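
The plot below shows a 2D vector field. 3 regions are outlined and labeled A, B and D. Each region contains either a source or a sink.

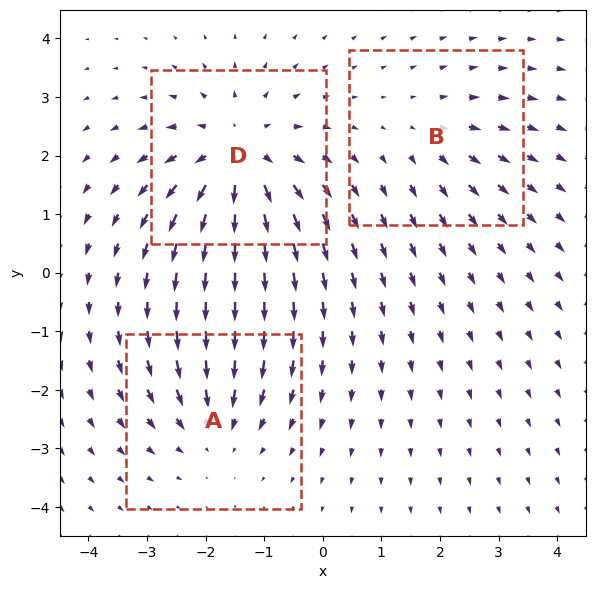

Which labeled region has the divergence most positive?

Divergence at each region's feature centre — A: about -3, B: about +2, D: about +4. Region D is most positive.

D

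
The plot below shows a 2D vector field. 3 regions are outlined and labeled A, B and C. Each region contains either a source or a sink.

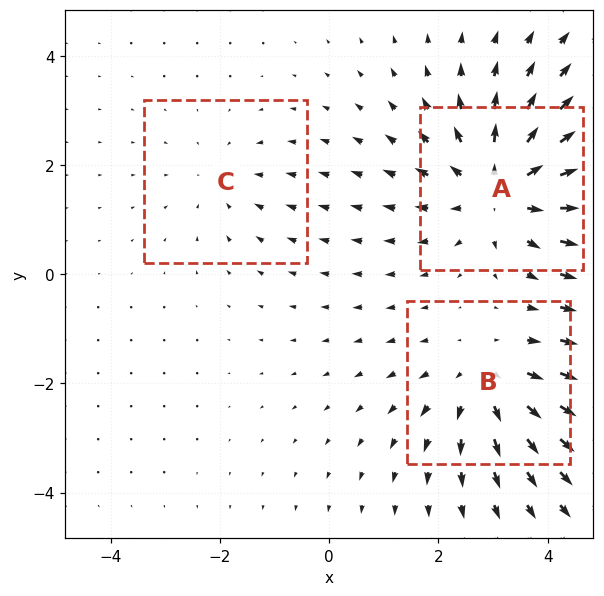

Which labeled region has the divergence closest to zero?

C

Divergence at each region's feature centre — A: about +4, B: about +3, C: about -2. Region C is closest to zero.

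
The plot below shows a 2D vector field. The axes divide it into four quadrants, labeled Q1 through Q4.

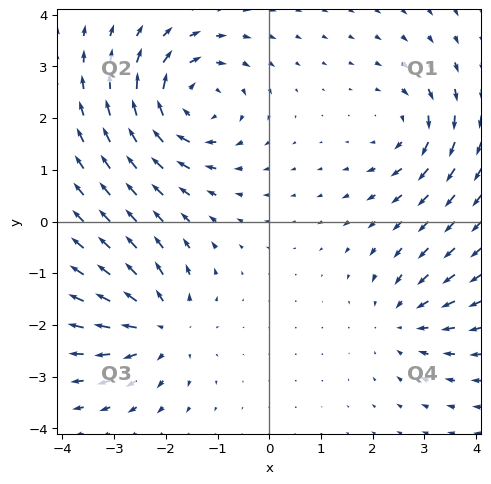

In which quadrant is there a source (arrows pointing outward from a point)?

The source sits at approximately (-2.1, -2.0), which lies in quadrant Q3. The divergence there is about +4, positive as expected for a source.

Q3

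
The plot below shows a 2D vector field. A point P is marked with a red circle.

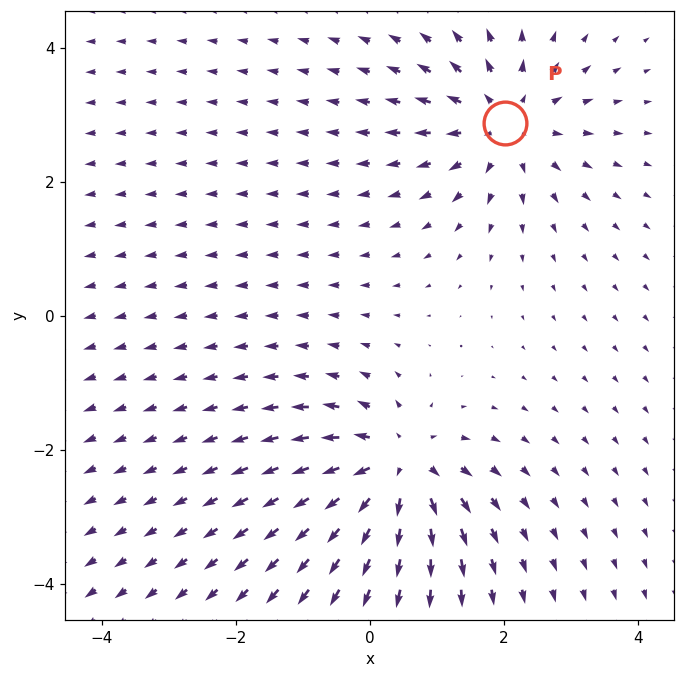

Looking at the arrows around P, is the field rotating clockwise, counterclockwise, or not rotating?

not rotating

Near P at (2.0, 2.9) the arrows show no circulation. The curl there is ≈0.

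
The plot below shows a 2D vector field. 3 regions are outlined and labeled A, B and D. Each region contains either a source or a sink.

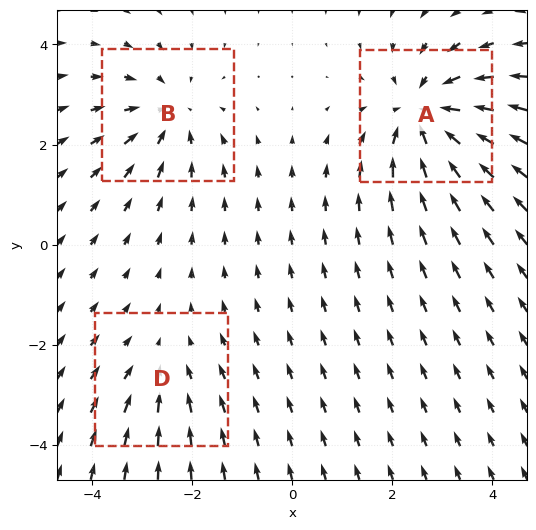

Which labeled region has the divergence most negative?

Divergence at each region's feature centre — A: about -5, B: about -3, D: about -2. Region A is most negative.

A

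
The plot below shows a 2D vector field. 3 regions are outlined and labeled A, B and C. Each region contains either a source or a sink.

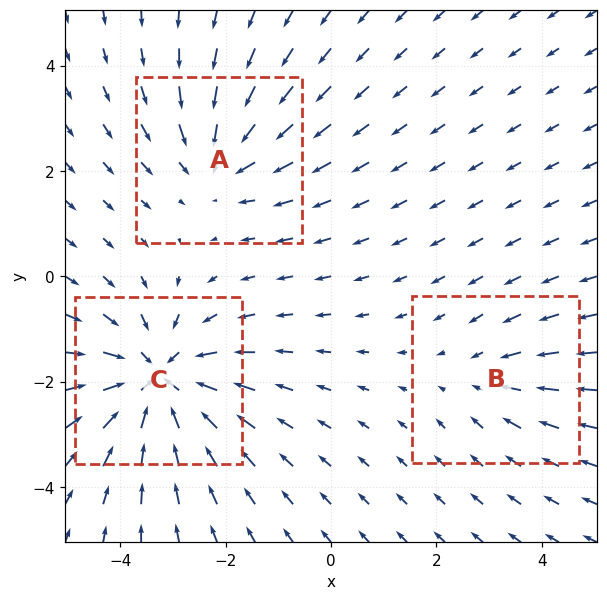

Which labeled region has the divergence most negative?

Divergence at each region's feature centre — A: about -3, B: about -2, C: about -5. Region C is most negative.

C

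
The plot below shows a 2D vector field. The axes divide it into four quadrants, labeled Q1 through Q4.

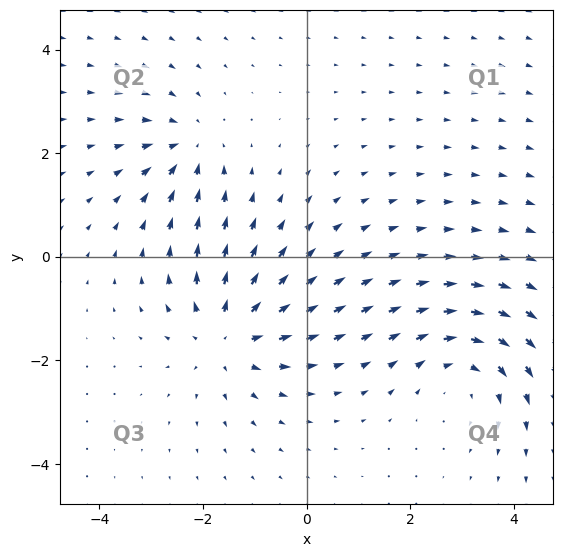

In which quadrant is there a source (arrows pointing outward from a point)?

Q3

The source sits at approximately (-1.5, -1.5), which lies in quadrant Q3. The divergence there is about +4, positive as expected for a source.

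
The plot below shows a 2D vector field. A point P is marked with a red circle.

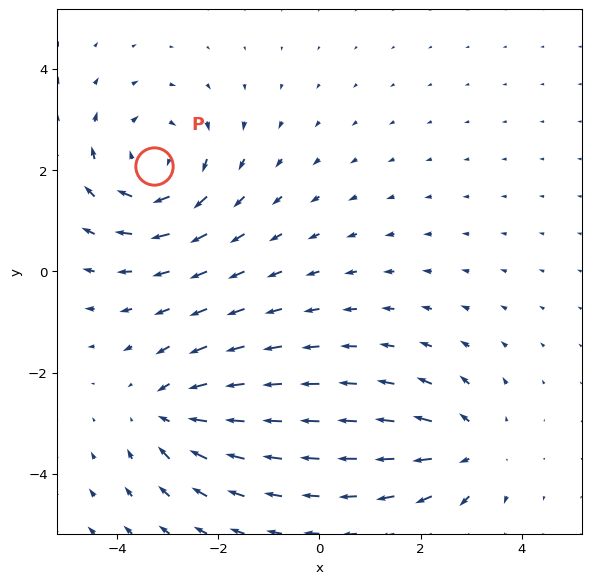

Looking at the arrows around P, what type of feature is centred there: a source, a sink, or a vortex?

At P (-3.3, 2.1) the arrows circulate clockwise. Divergence ≈0, curl about -4 — near-zero divergence with nonzero curl is a vortex.

vortex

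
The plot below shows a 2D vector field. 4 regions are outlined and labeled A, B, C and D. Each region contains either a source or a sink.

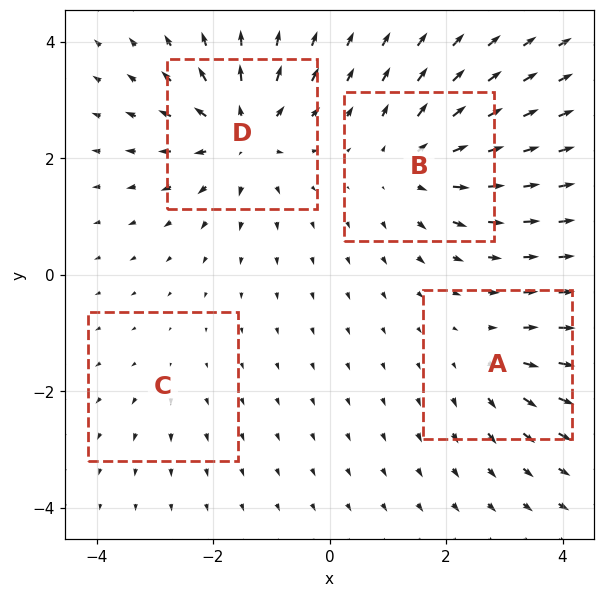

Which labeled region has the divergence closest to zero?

C

Divergence at each region's feature centre — A: about +4, B: about +6, C: about +2, D: about +8. Region C is closest to zero.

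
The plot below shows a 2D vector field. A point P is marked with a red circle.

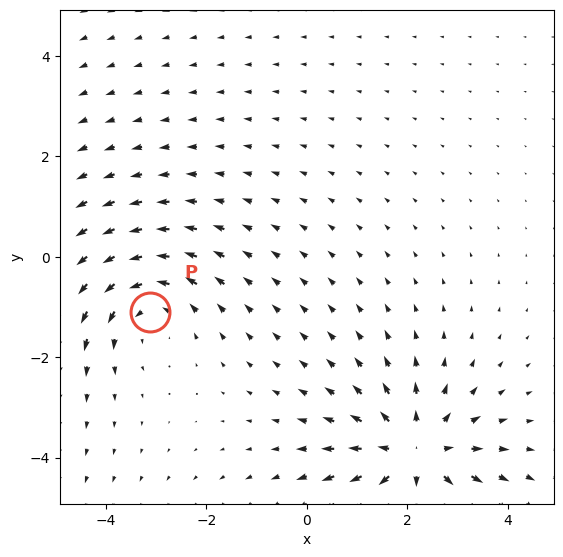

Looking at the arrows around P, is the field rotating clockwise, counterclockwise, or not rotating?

Near P at (-3.1, -1.1) the arrows circulate counterclockwise. The curl (z-component) there is about +3; positive curl means counterclockwise rotation.

counterclockwise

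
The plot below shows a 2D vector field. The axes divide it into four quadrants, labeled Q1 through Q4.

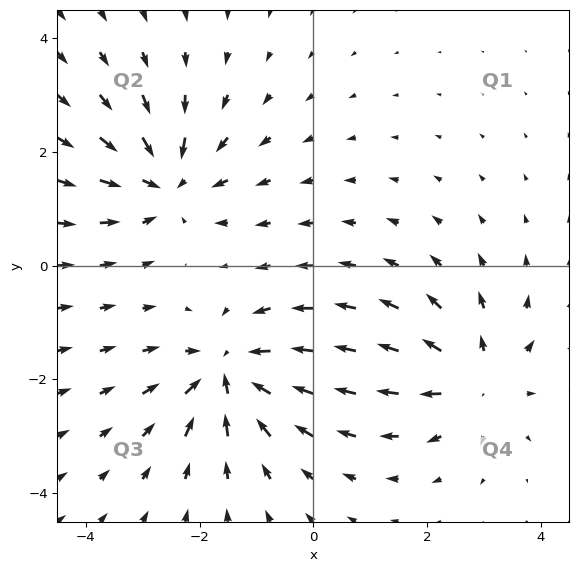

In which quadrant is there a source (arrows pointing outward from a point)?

Q4

The source sits at approximately (2.9, -2.0), which lies in quadrant Q4. The divergence there is about +5, positive as expected for a source.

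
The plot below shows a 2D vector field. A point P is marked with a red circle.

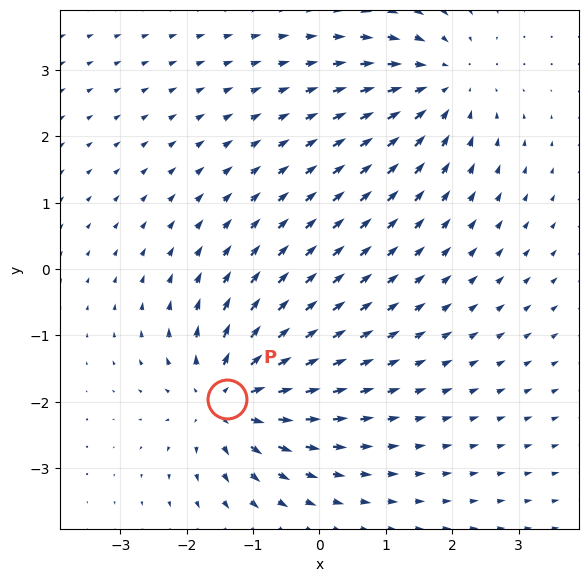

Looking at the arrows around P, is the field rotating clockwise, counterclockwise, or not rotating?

Near P at (-1.4, -2.0) the arrows show no circulation. The curl there is ≈0.

not rotating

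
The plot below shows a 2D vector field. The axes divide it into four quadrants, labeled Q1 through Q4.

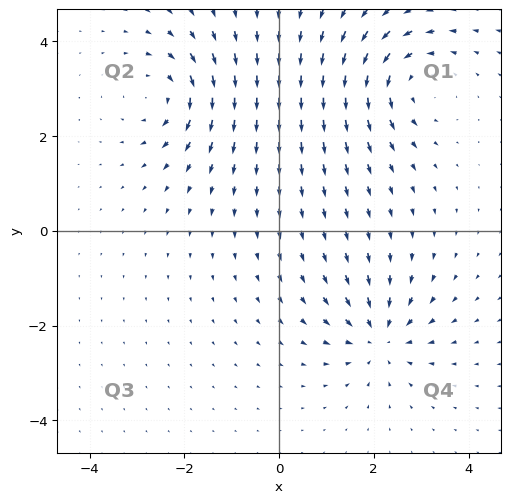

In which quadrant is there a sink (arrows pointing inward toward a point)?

Q4

The sink sits at approximately (2.1, -2.2), which lies in quadrant Q4. The divergence there is about -4, negative as expected for a sink.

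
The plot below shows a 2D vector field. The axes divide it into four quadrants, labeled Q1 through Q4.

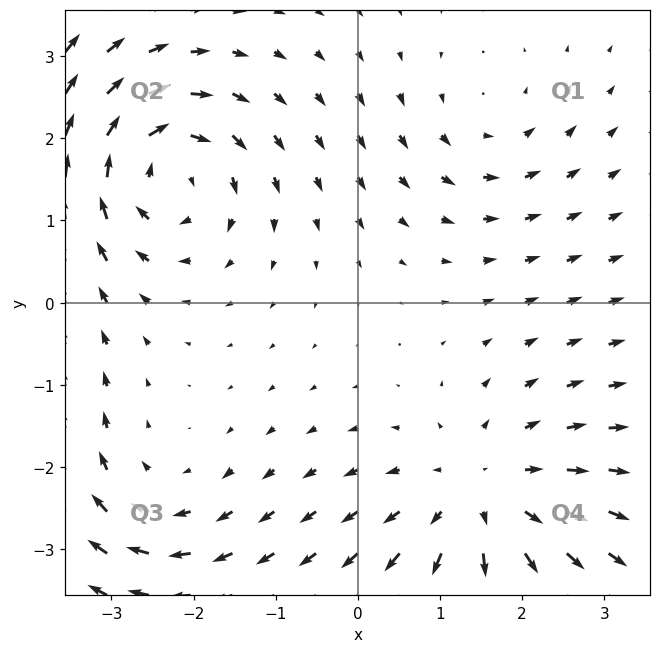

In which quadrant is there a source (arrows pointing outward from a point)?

Q4

The source sits at approximately (1.5, -2.4), which lies in quadrant Q4. The divergence there is about +4, positive as expected for a source.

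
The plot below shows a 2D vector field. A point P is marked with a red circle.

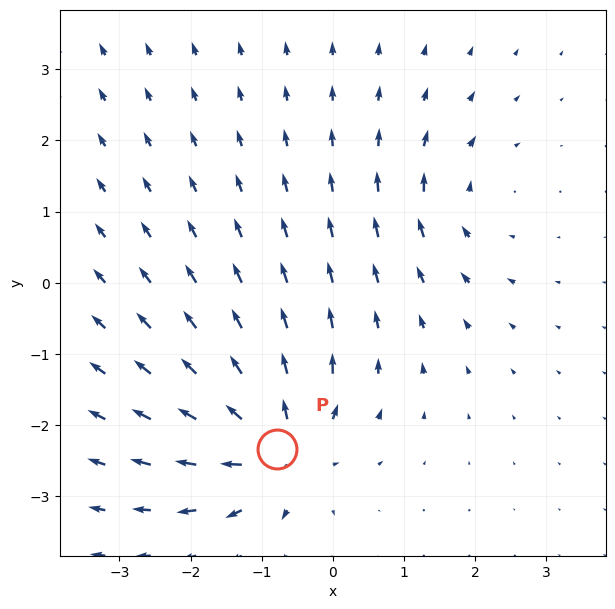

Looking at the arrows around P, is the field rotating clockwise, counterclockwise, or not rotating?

not rotating

Near P at (-0.8, -2.3) the arrows show no circulation. The curl there is ≈0.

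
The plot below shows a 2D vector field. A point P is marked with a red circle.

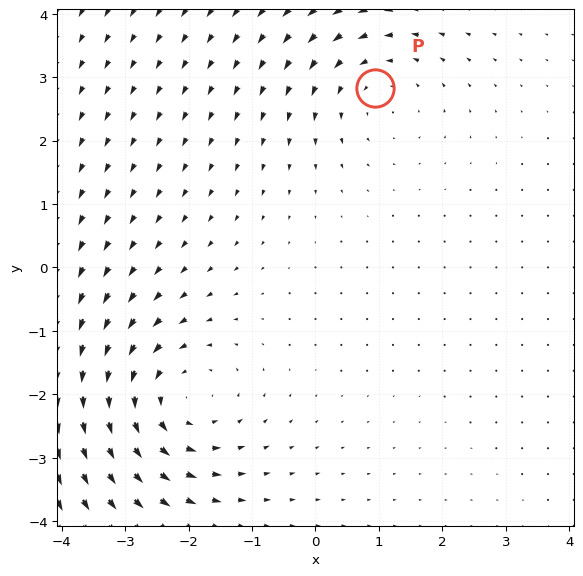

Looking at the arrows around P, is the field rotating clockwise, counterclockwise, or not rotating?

counterclockwise

Near P at (0.9, 2.8) the arrows circulate counterclockwise. The curl (z-component) there is about +3; positive curl means counterclockwise rotation.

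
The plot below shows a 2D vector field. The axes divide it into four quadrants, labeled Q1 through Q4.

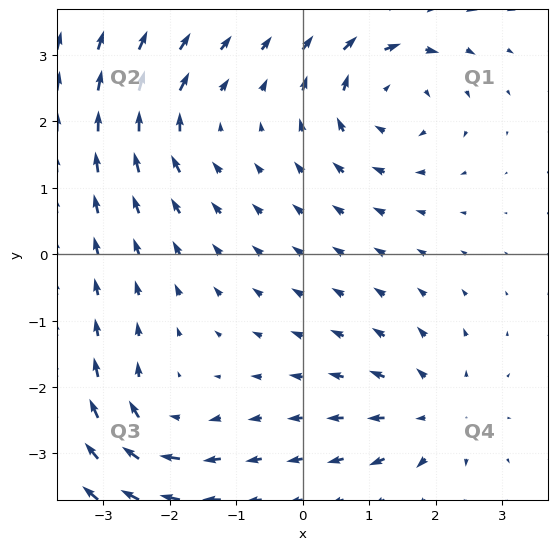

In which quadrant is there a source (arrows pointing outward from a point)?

The source sits at approximately (2.0, -2.4), which lies in quadrant Q4. The divergence there is about +4, positive as expected for a source.

Q4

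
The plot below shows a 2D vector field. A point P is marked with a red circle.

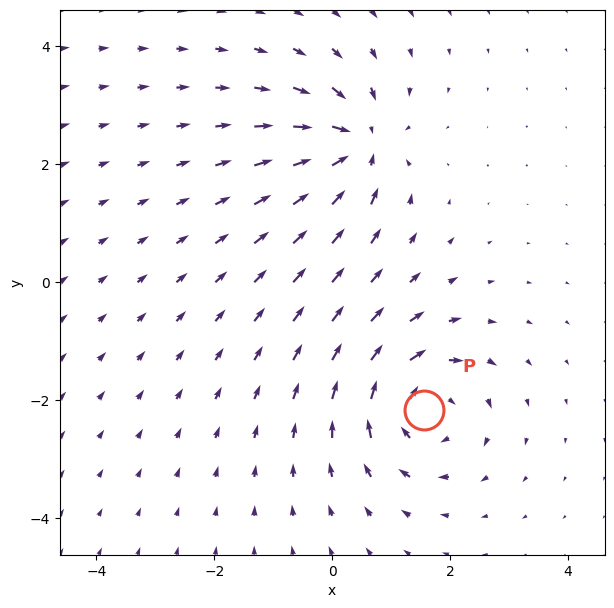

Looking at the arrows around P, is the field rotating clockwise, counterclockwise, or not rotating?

clockwise

Near P at (1.6, -2.2) the arrows circulate clockwise. The curl (z-component) there is about -5; negative curl means clockwise rotation.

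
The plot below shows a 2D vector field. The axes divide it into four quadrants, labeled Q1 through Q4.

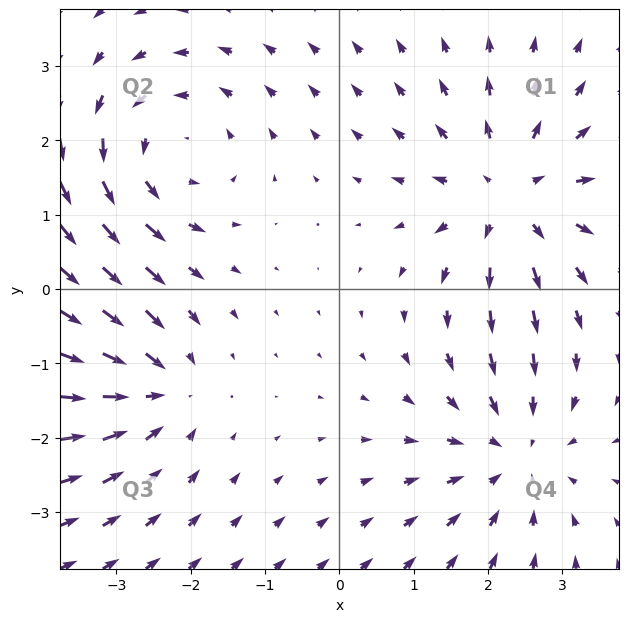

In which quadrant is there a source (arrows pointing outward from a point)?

Q1

The source sits at approximately (2.3, 1.3), which lies in quadrant Q1. The divergence there is about +4, positive as expected for a source.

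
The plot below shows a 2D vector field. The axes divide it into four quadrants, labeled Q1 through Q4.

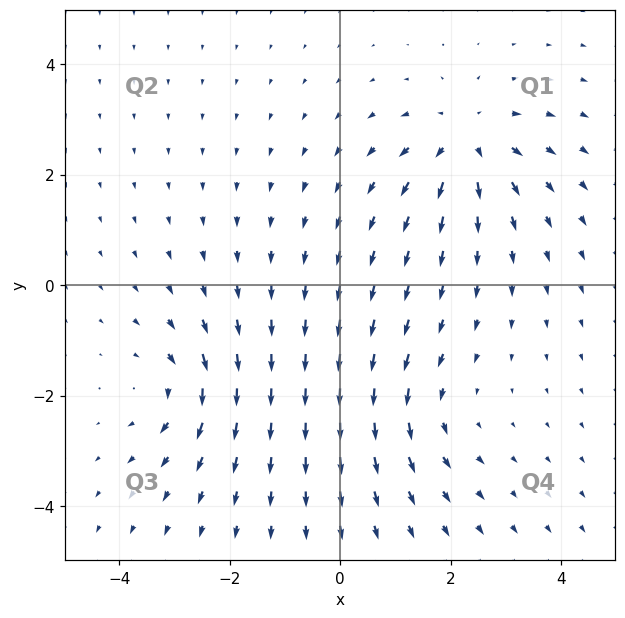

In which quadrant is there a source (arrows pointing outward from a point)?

The source sits at approximately (2.3, 2.6), which lies in quadrant Q1. The divergence there is about +4, positive as expected for a source.

Q1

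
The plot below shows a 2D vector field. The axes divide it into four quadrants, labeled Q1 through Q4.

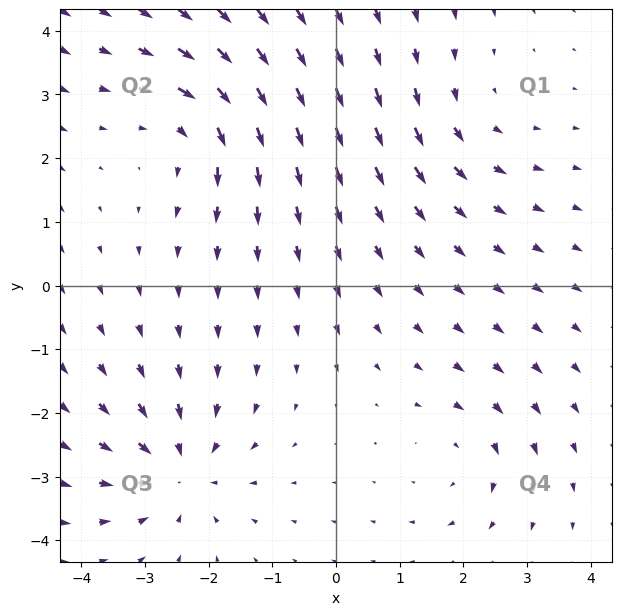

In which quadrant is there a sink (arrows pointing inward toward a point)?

The sink sits at approximately (-2.5, -2.9), which lies in quadrant Q3. The divergence there is about -4, negative as expected for a sink.

Q3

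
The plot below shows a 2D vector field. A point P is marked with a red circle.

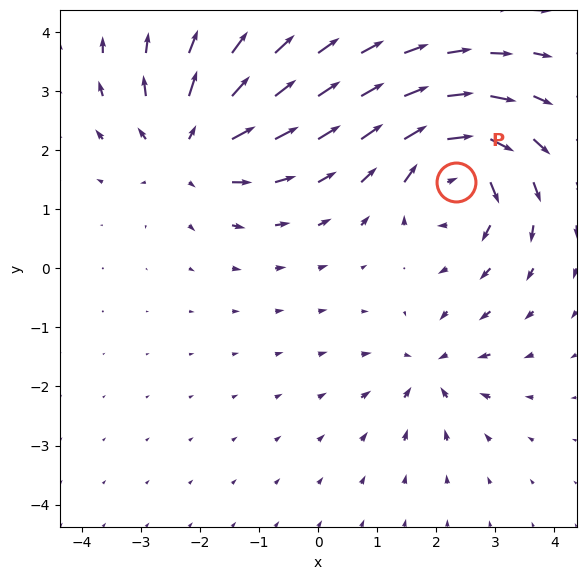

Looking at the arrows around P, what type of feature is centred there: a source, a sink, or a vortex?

vortex

At P (2.3, 1.5) the arrows circulate clockwise. Divergence ≈0, curl about -7 — near-zero divergence with nonzero curl is a vortex.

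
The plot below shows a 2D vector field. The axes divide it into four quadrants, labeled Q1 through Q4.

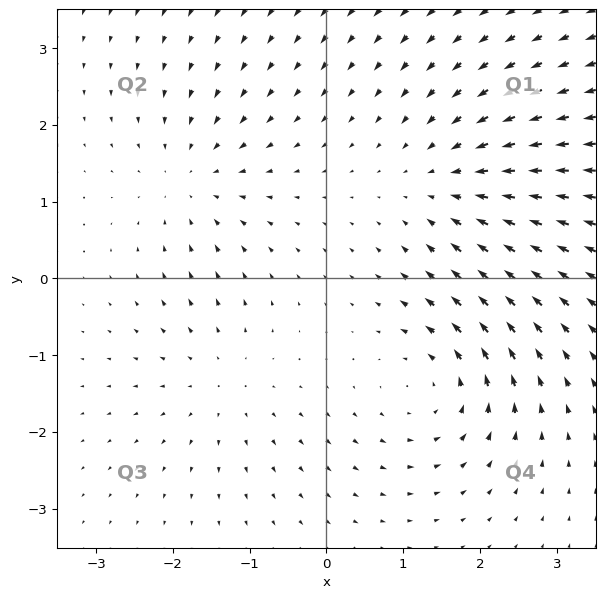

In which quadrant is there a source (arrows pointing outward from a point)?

The source sits at approximately (-1.4, -1.3), which lies in quadrant Q3. The divergence there is about +3, positive as expected for a source.

Q3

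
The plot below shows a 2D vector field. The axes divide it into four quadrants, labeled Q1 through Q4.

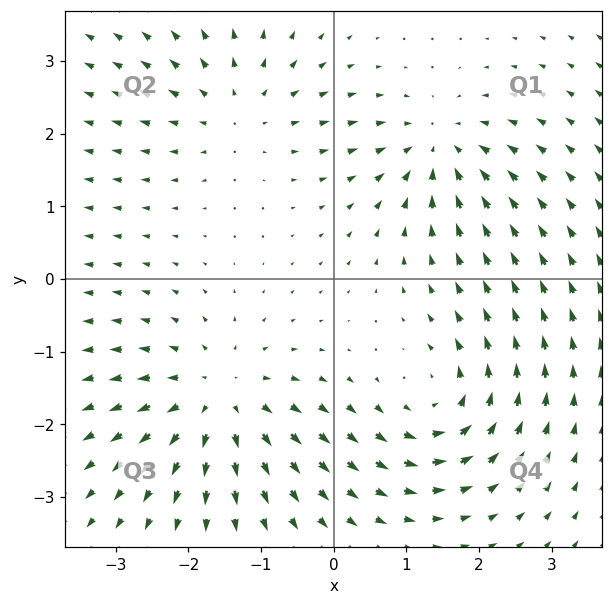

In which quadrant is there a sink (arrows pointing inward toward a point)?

Q1

The sink sits at approximately (1.4, 1.8), which lies in quadrant Q1. The divergence there is about -5, negative as expected for a sink.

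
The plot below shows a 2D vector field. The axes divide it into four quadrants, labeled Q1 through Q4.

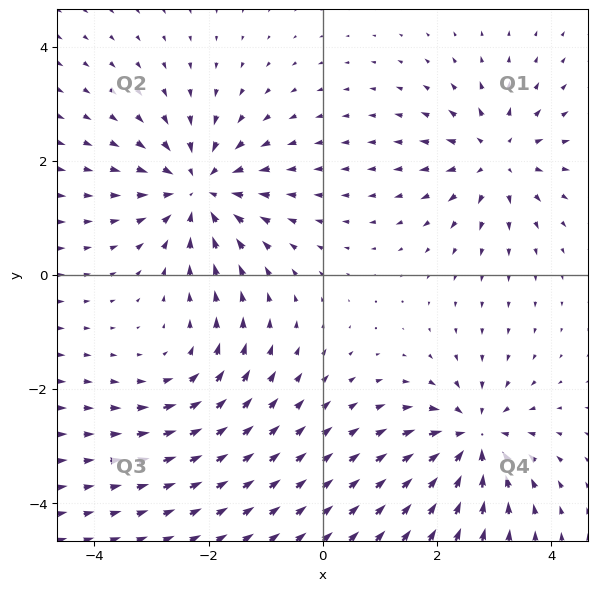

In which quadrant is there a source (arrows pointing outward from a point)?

The source sits at approximately (3.0, 2.1), which lies in quadrant Q1. The divergence there is about +4, positive as expected for a source.

Q1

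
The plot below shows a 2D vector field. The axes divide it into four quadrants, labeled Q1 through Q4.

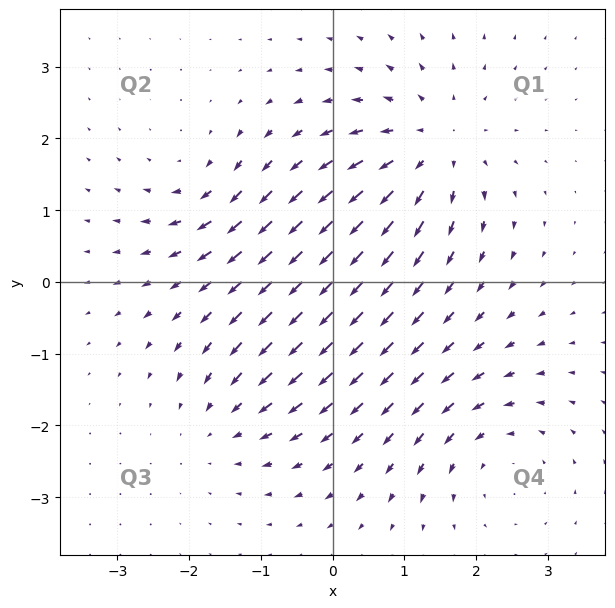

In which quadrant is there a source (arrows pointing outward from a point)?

The source sits at approximately (1.4, 1.9), which lies in quadrant Q1. The divergence there is about +5, positive as expected for a source.

Q1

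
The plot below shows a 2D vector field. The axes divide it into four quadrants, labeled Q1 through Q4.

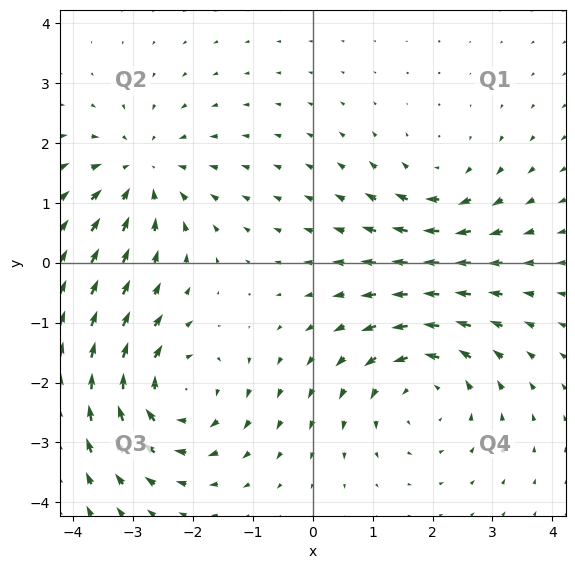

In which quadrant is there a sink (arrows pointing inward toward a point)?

The sink sits at approximately (-2.9, 1.5), which lies in quadrant Q2. The divergence there is about -3, negative as expected for a sink.

Q2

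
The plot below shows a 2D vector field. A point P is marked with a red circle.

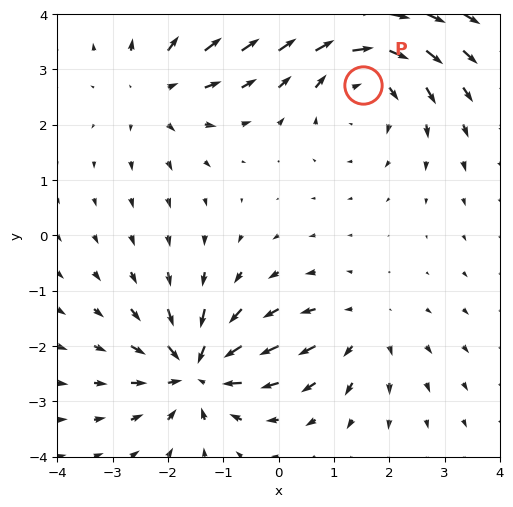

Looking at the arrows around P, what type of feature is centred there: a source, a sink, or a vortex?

At P (1.5, 2.7) the arrows circulate clockwise. Divergence ≈0, curl about -4 — near-zero divergence with nonzero curl is a vortex.

vortex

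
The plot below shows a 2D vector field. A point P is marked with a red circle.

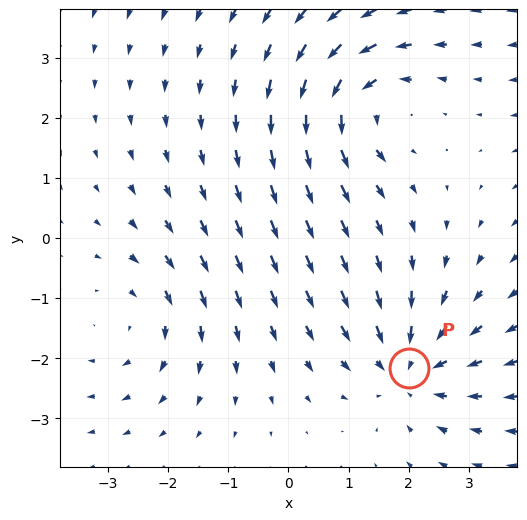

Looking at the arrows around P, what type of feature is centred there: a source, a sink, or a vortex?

sink

At P (2.0, -2.2) the arrows converge inward. Divergence about -4, curl ≈0 — negative divergence with near-zero curl is a sink.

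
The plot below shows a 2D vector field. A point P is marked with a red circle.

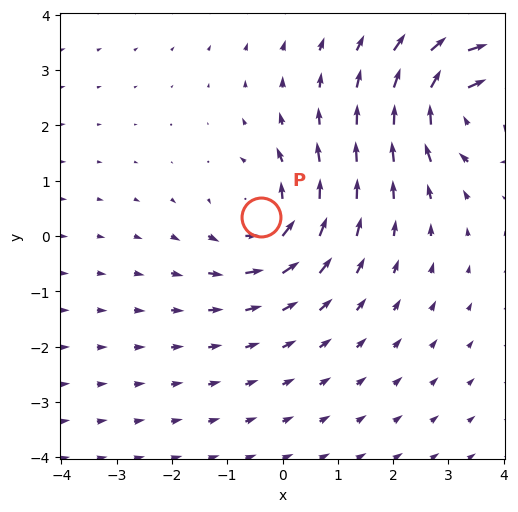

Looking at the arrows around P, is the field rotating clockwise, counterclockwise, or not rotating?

counterclockwise

Near P at (-0.4, 0.4) the arrows circulate counterclockwise. The curl (z-component) there is about +4; positive curl means counterclockwise rotation.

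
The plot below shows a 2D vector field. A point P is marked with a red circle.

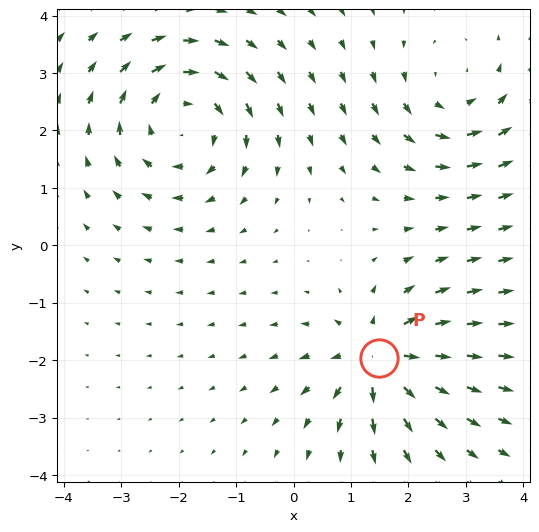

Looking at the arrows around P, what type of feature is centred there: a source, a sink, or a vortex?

source

At P (1.5, -2.0) the arrows spread outward. Divergence about +5, curl ≈0 — positive divergence with near-zero curl is a source.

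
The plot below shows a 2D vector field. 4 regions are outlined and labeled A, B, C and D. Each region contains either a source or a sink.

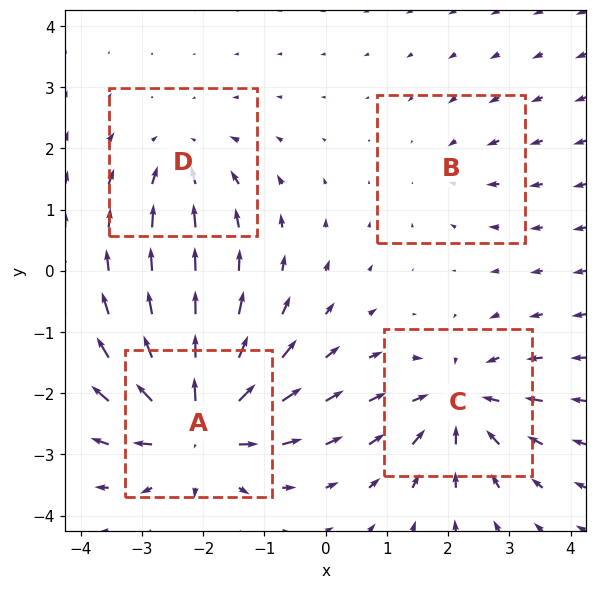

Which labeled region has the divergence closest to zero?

B

Divergence at each region's feature centre — A: about +8, B: about -2, C: about -6, D: about -4. Region B is closest to zero.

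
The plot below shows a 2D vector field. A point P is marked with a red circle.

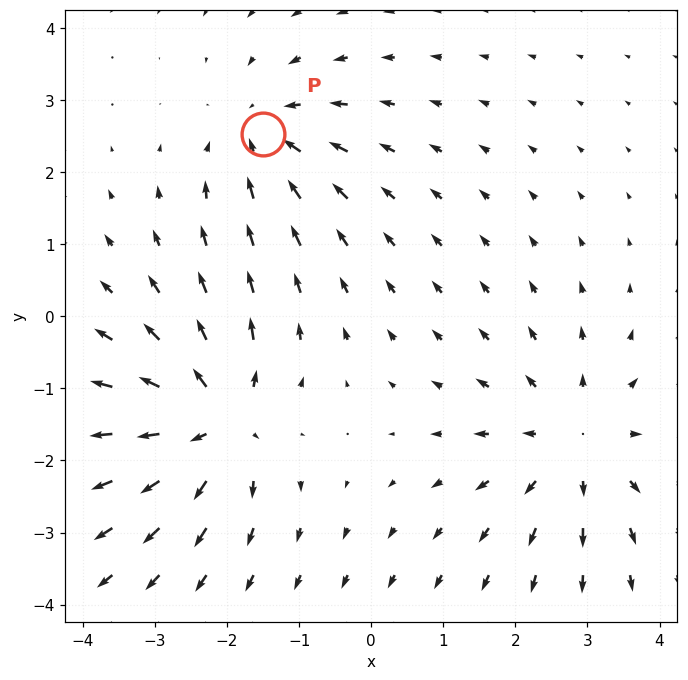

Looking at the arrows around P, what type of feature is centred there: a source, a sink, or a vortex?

At P (-1.5, 2.5) the arrows converge inward. Divergence about -4, curl ≈0 — negative divergence with near-zero curl is a sink.

sink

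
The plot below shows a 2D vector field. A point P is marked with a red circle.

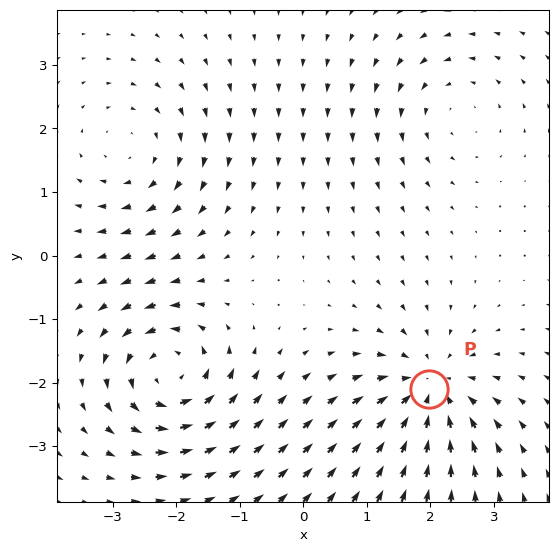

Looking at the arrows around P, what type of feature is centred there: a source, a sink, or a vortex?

At P (2.0, -2.1) the arrows converge inward. Divergence about -4, curl ≈0 — negative divergence with near-zero curl is a sink.

sink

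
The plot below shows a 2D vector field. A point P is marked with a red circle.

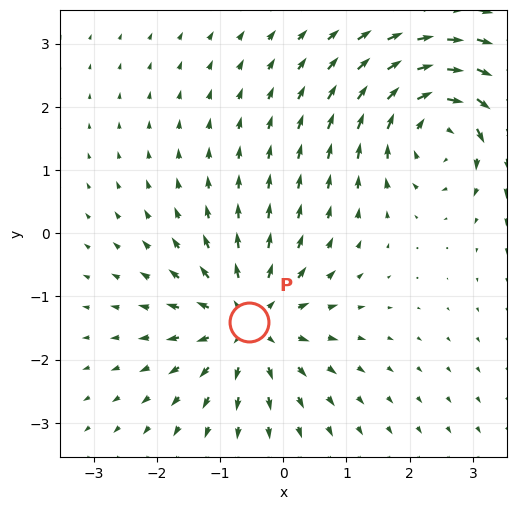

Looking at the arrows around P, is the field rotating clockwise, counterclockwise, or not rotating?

not rotating

Near P at (-0.6, -1.4) the arrows show no circulation. The curl there is ≈0.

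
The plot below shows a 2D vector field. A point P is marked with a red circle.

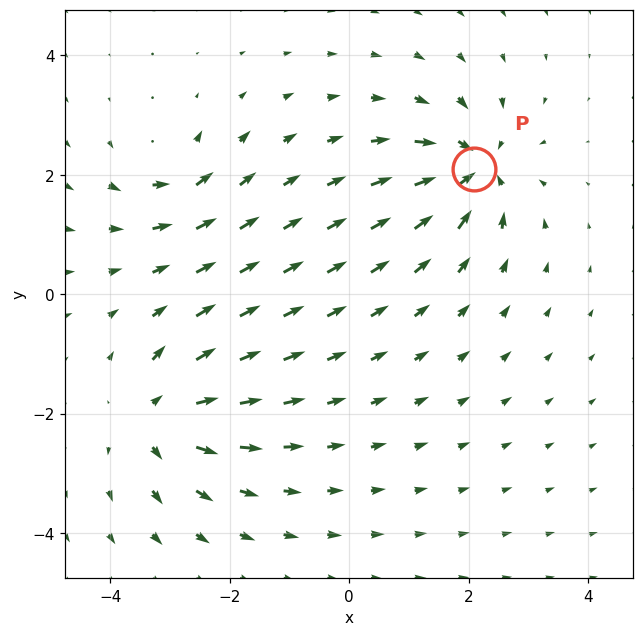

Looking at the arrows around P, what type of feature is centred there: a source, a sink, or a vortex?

sink

At P (2.1, 2.1) the arrows converge inward. Divergence about -6, curl ≈0 — negative divergence with near-zero curl is a sink.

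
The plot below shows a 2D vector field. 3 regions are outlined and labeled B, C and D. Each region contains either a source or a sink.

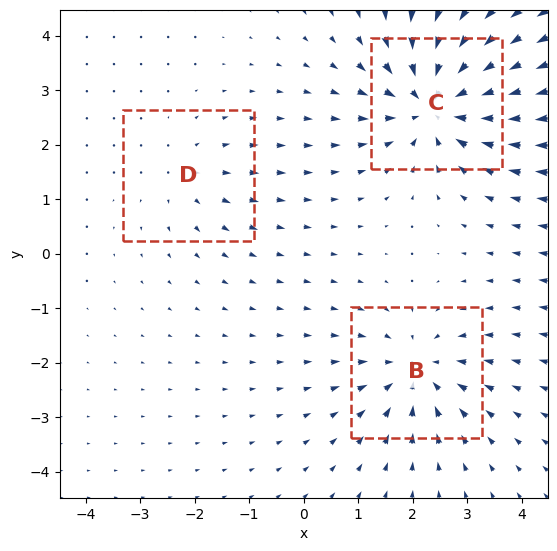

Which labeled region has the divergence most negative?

Divergence at each region's feature centre — B: about -4, C: about -5, D: about +2. Region C is most negative.

C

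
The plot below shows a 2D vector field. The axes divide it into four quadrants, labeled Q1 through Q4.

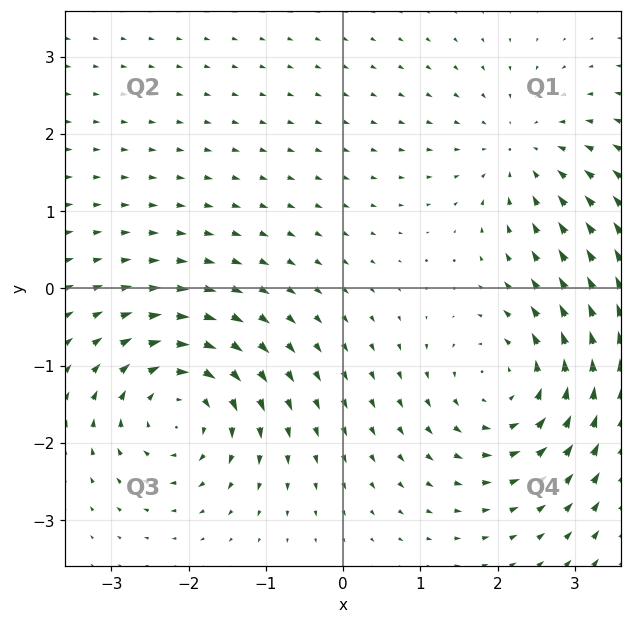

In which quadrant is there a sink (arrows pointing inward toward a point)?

The sink sits at approximately (2.3, 1.8), which lies in quadrant Q1. The divergence there is about -3, negative as expected for a sink.

Q1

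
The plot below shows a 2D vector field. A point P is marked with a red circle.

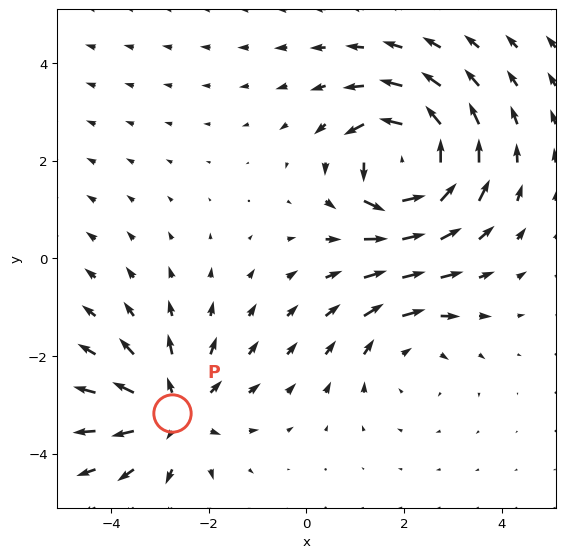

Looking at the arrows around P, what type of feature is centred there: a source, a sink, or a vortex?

source

At P (-2.7, -3.2) the arrows spread outward. Divergence about +4, curl ≈0 — positive divergence with near-zero curl is a source.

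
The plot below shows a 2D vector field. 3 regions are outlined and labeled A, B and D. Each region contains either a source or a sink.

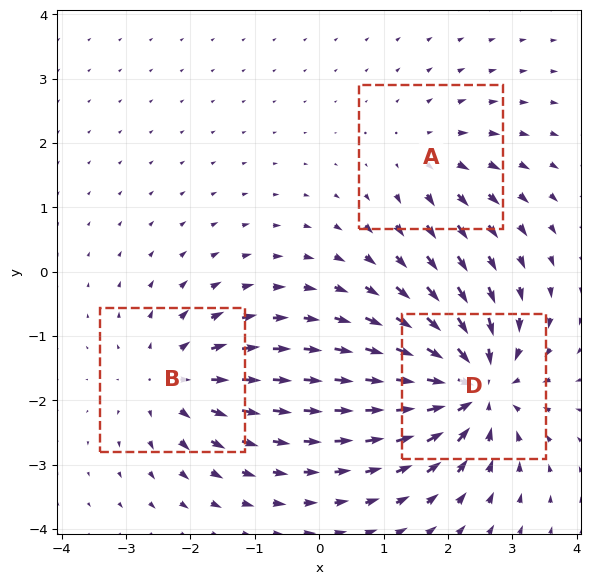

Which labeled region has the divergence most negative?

Divergence at each region's feature centre — A: about +2, B: about +3, D: about -6. Region D is most negative.

D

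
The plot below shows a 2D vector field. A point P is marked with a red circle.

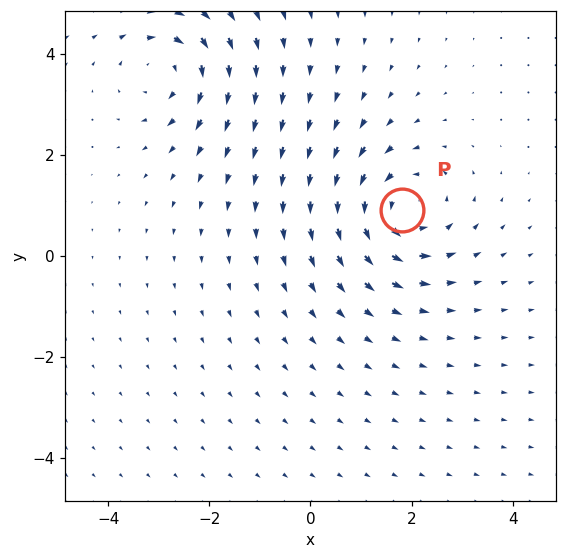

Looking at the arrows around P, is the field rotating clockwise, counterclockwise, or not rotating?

counterclockwise

Near P at (1.8, 0.9) the arrows circulate counterclockwise. The curl (z-component) there is about +4; positive curl means counterclockwise rotation.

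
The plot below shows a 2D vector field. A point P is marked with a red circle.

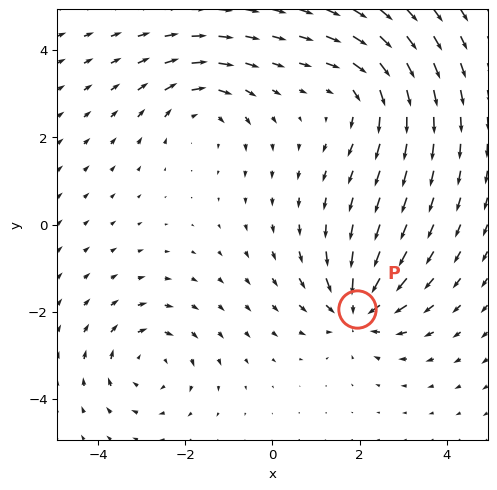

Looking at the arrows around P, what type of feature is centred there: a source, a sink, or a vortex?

At P (1.9, -1.9) the arrows converge inward. Divergence about -5, curl ≈0 — negative divergence with near-zero curl is a sink.

sink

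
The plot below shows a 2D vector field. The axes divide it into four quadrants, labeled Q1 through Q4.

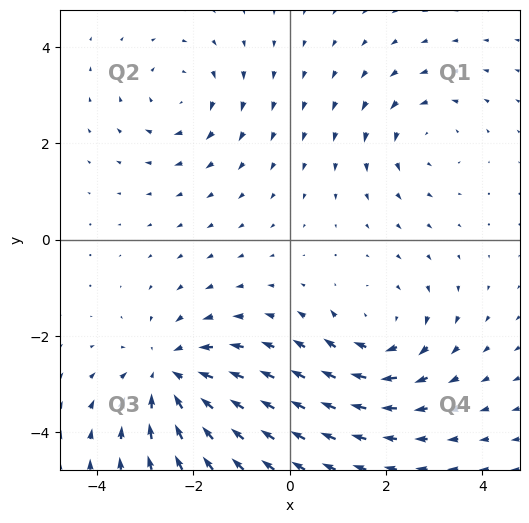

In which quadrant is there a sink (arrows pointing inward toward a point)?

The sink sits at approximately (-2.5, -2.8), which lies in quadrant Q3. The divergence there is about -4, negative as expected for a sink.

Q3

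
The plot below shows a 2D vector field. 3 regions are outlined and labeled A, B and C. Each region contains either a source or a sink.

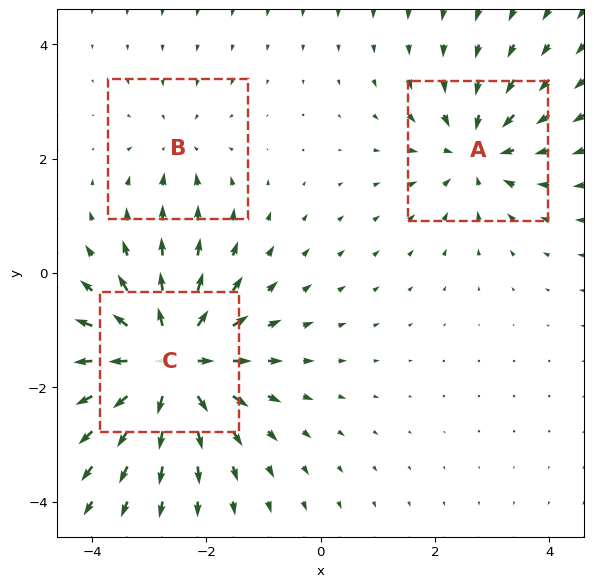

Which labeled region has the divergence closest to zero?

B

Divergence at each region's feature centre — A: about -4, B: about -2, C: about +6. Region B is closest to zero.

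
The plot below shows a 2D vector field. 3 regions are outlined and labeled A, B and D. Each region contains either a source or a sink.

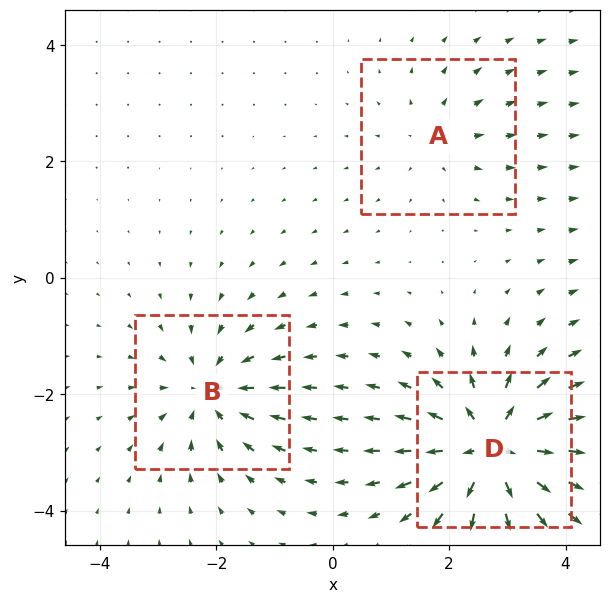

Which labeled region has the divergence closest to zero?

Divergence at each region's feature centre — A: about +2, B: about -4, D: about +6. Region A is closest to zero.

A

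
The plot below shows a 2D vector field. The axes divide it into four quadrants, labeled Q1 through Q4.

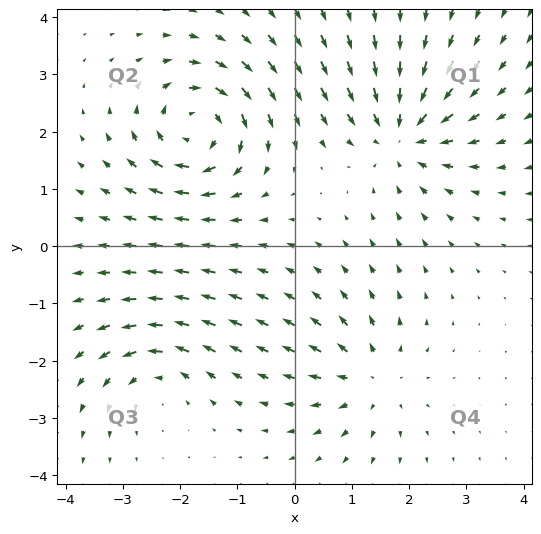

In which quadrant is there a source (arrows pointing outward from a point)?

Q4

The source sits at approximately (1.3, -2.3), which lies in quadrant Q4. The divergence there is about +4, positive as expected for a source.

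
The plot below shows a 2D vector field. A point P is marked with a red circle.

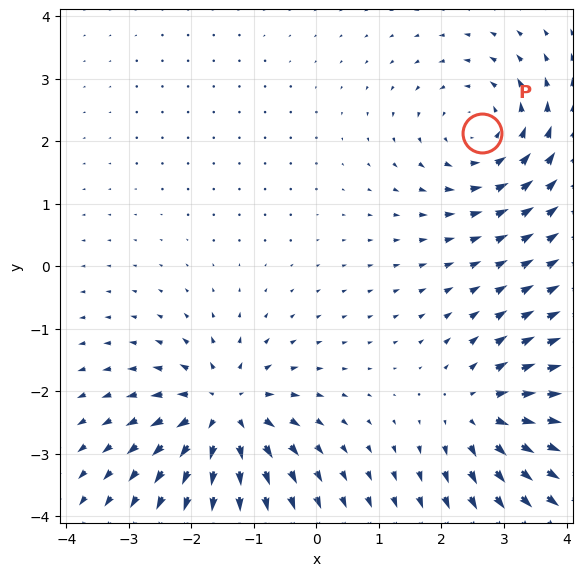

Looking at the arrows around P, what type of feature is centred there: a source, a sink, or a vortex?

At P (2.7, 2.1) the arrows circulate counterclockwise. Divergence ≈0, curl about +4 — near-zero divergence with nonzero curl is a vortex.

vortex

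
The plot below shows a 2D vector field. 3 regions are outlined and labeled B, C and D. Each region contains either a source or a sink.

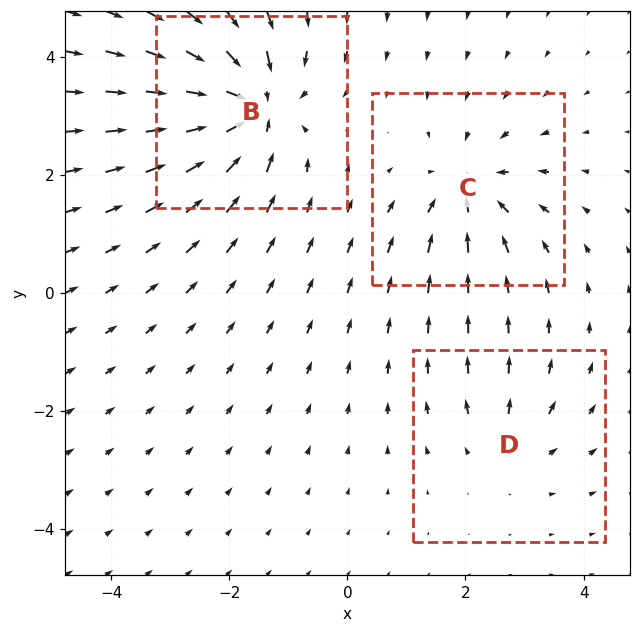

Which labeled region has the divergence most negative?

Divergence at each region's feature centre — B: about -5, C: about -4, D: about +2. Region B is most negative.

B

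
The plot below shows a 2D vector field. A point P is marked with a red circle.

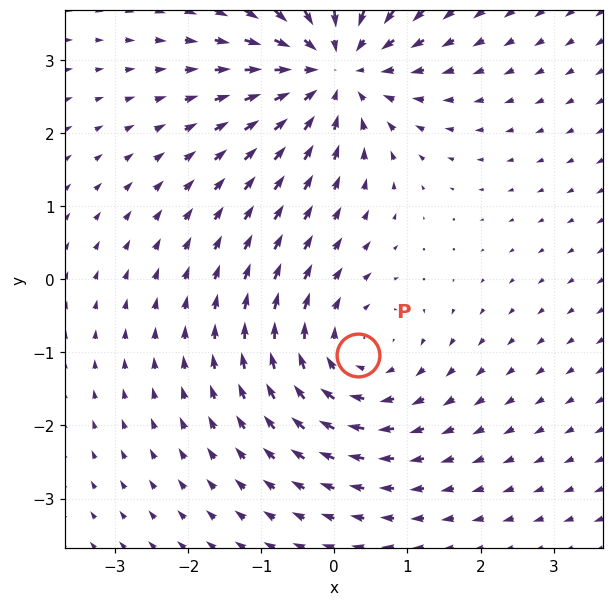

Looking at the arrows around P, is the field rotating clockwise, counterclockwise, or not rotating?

Near P at (0.3, -1.0) the arrows circulate clockwise. The curl (z-component) there is about -3; negative curl means clockwise rotation.

clockwise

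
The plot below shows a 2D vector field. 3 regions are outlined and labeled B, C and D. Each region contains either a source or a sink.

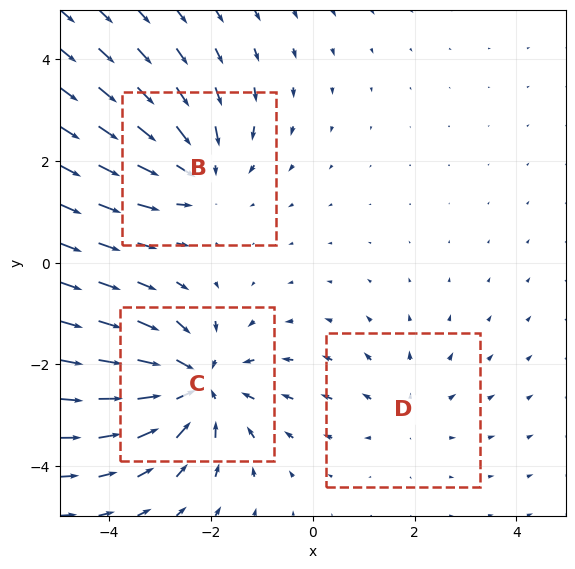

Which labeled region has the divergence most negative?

Divergence at each region's feature centre — B: about -3, C: about -4, D: about +2. Region C is most negative.

C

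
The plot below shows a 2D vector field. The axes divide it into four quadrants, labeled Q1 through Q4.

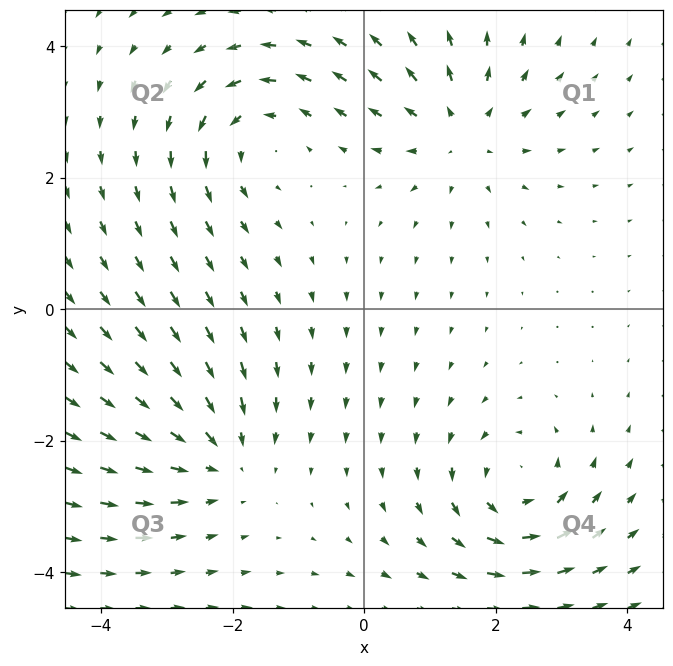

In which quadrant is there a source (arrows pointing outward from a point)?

Q1

The source sits at approximately (1.5, 2.7), which lies in quadrant Q1. The divergence there is about +3, positive as expected for a source.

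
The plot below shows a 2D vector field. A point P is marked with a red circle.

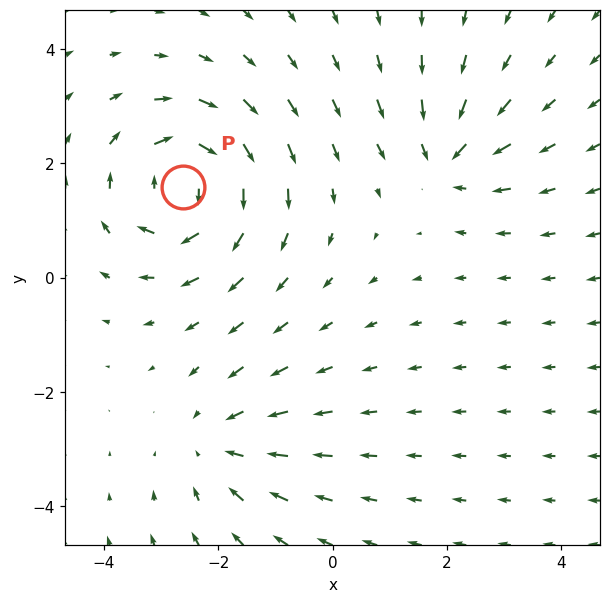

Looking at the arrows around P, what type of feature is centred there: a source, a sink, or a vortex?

vortex

At P (-2.6, 1.6) the arrows circulate clockwise. Divergence ≈0, curl about -5 — near-zero divergence with nonzero curl is a vortex.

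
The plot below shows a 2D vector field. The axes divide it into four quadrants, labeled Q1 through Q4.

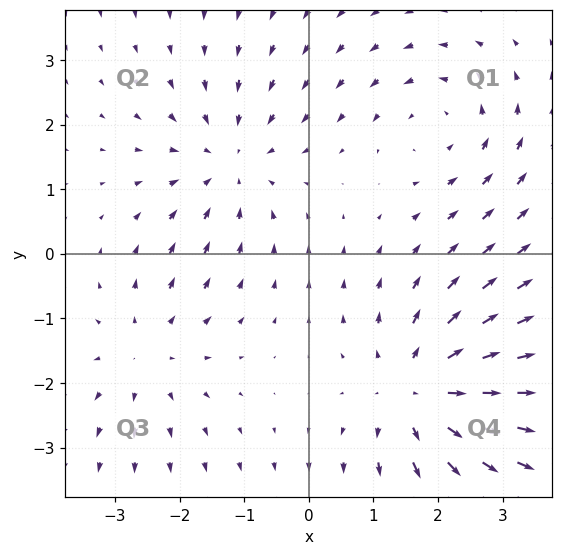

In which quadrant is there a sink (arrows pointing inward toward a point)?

The sink sits at approximately (-1.2, 1.4), which lies in quadrant Q2. The divergence there is about -3, negative as expected for a sink.

Q2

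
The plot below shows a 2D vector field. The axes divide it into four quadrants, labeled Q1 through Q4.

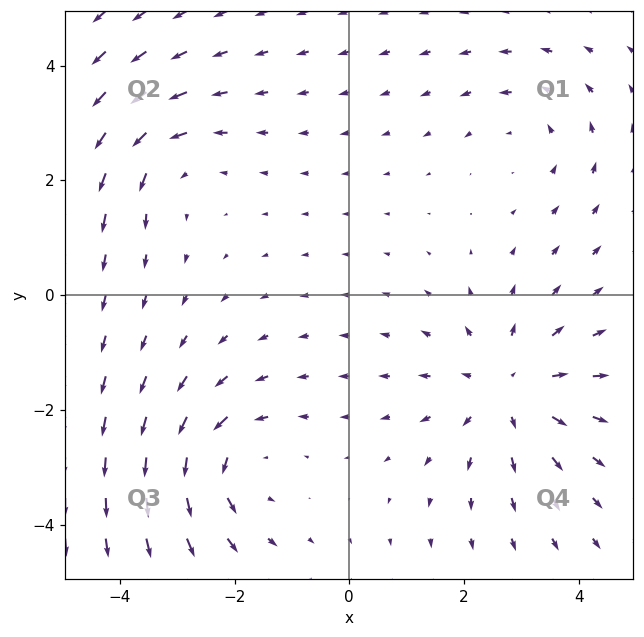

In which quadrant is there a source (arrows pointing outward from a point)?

The source sits at approximately (2.8, -1.6), which lies in quadrant Q4. The divergence there is about +4, positive as expected for a source.

Q4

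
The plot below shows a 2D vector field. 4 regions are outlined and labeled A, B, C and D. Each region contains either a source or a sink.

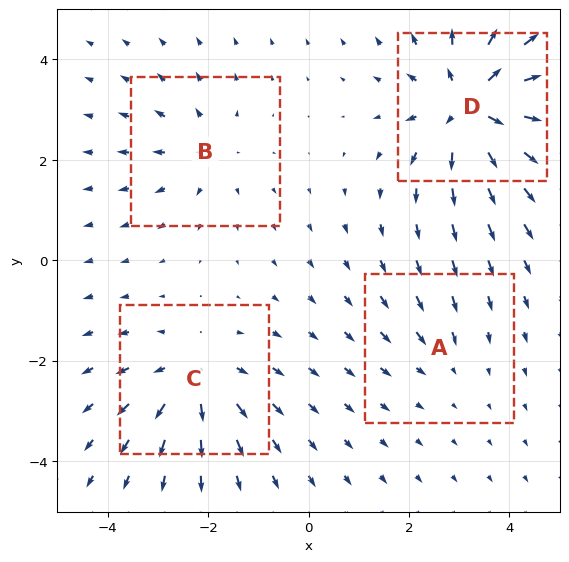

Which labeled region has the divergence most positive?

D

Divergence at each region's feature centre — A: about -2, B: about +3, C: about +5, D: about +7. Region D is most positive.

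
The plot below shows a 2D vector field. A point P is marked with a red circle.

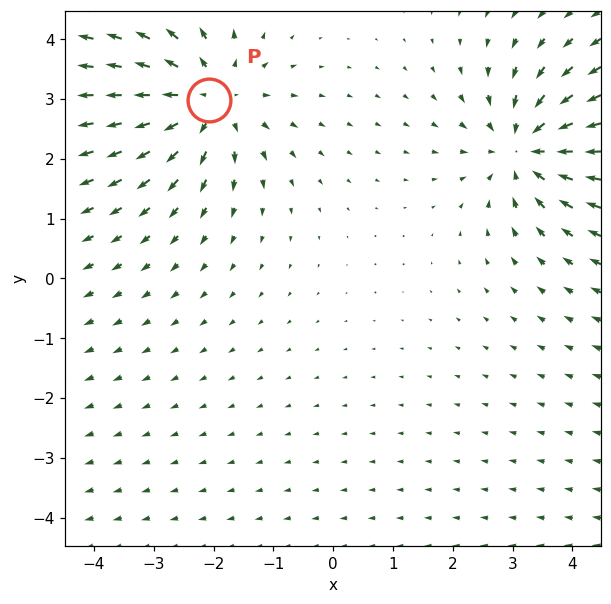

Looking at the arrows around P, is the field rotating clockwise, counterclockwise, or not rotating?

not rotating

Near P at (-2.1, 3.0) the arrows show no circulation. The curl there is ≈0.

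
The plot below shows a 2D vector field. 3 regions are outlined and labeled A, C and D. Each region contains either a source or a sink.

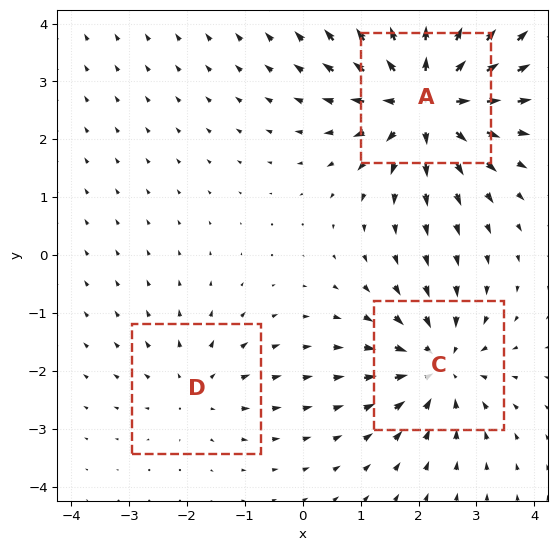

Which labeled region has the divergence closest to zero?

Divergence at each region's feature centre — A: about +5, C: about -4, D: about +2. Region D is closest to zero.

D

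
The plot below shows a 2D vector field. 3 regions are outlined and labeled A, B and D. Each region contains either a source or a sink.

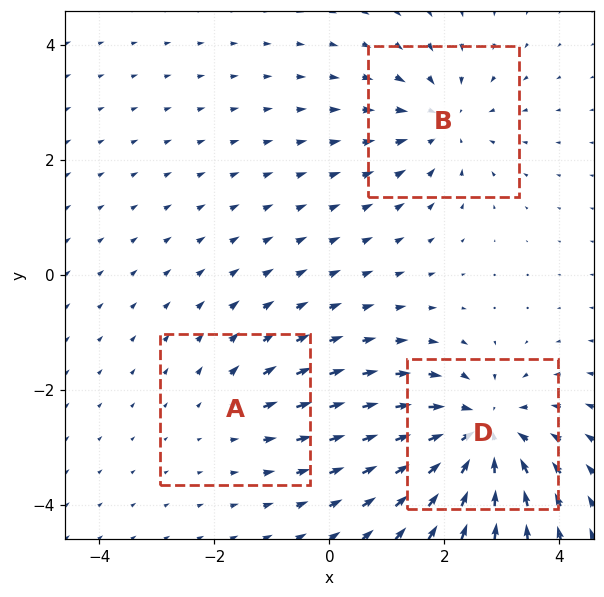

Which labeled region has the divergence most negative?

Divergence at each region's feature centre — A: about +2, B: about -3, D: about -5. Region D is most negative.

D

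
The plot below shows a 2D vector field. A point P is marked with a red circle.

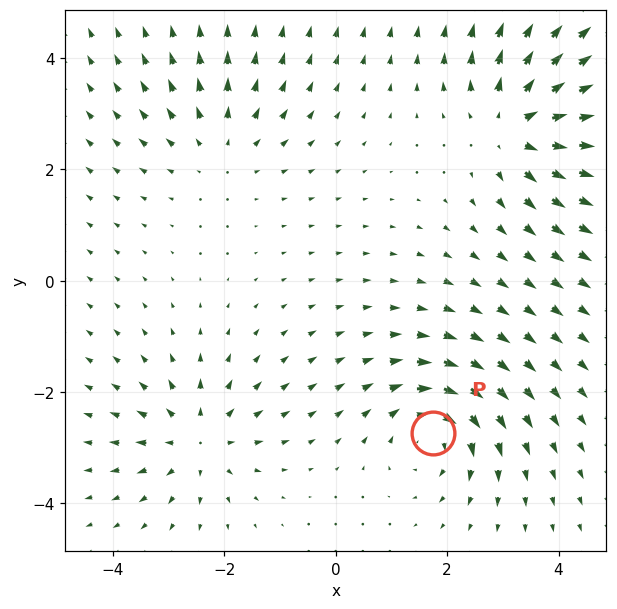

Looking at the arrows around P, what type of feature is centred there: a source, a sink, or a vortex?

vortex

At P (1.7, -2.7) the arrows circulate clockwise. Divergence ≈0, curl about -5 — near-zero divergence with nonzero curl is a vortex.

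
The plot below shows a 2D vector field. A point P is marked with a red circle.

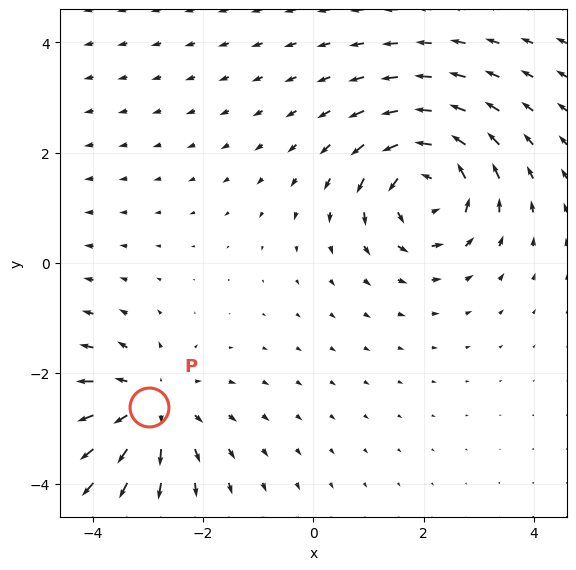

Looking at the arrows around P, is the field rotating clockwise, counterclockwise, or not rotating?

Near P at (-3.0, -2.6) the arrows show no circulation. The curl there is ≈0.

not rotating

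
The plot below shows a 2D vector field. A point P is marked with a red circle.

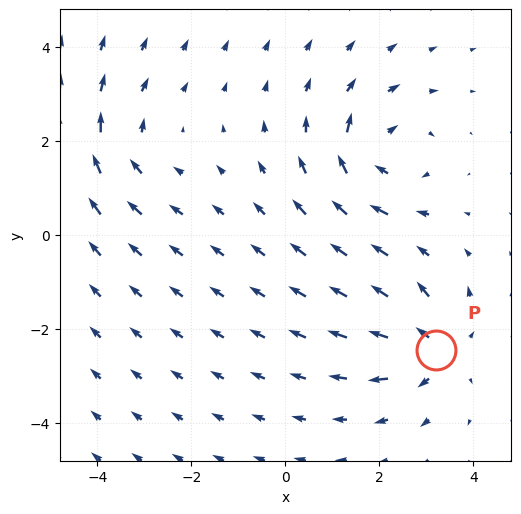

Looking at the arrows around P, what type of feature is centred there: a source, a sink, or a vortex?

source

At P (3.2, -2.4) the arrows spread outward. Divergence about +5, curl ≈0 — positive divergence with near-zero curl is a source.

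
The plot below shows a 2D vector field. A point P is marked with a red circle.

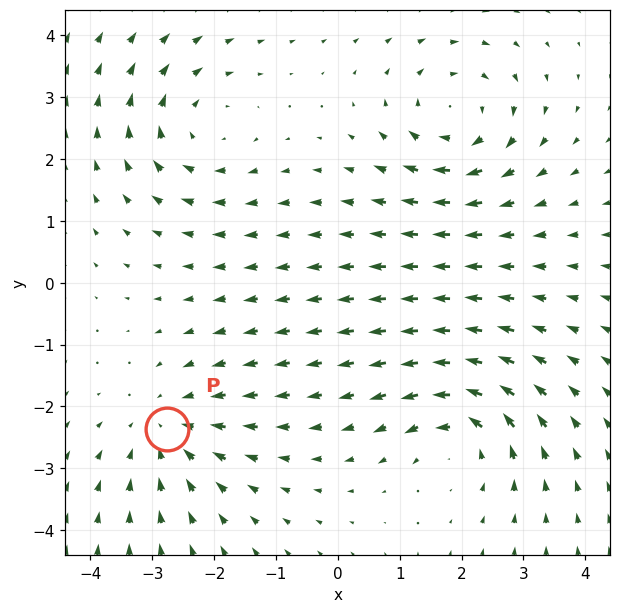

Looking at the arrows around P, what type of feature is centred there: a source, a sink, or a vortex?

sink

At P (-2.8, -2.4) the arrows converge inward. Divergence about -4, curl ≈0 — negative divergence with near-zero curl is a sink.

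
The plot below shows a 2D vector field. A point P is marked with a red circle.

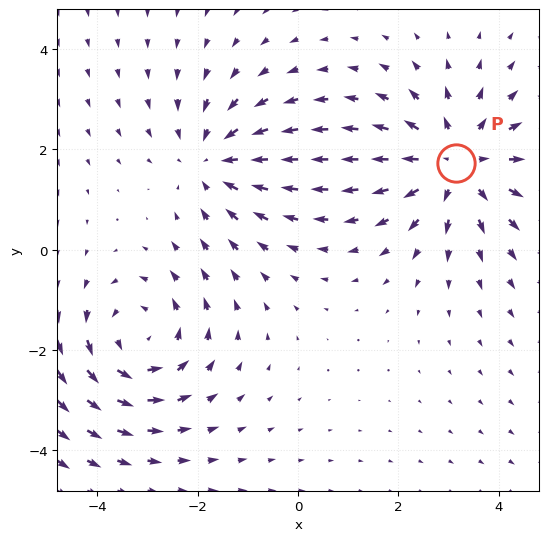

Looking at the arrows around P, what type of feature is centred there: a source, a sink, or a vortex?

source

At P (3.2, 1.7) the arrows spread outward. Divergence about +4, curl ≈0 — positive divergence with near-zero curl is a source.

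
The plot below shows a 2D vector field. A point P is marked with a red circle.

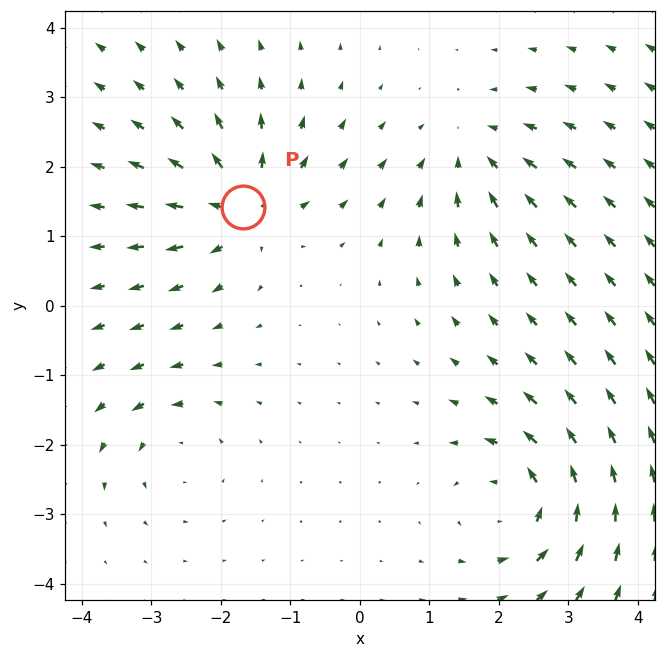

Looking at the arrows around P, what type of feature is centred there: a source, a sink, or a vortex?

source

At P (-1.7, 1.4) the arrows spread outward. Divergence about +6, curl ≈0 — positive divergence with near-zero curl is a source.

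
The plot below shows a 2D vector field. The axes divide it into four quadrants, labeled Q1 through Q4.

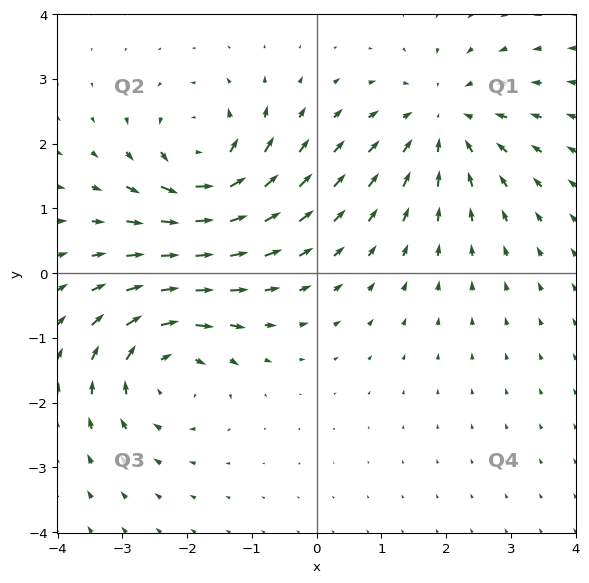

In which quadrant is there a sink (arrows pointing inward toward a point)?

Q1

The sink sits at approximately (2.0, 2.4), which lies in quadrant Q1. The divergence there is about -4, negative as expected for a sink.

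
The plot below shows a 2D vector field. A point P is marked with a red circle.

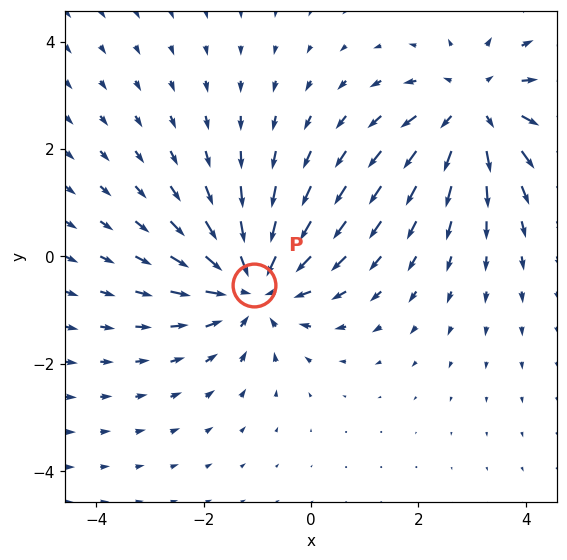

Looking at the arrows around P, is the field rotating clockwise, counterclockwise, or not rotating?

Near P at (-1.1, -0.5) the arrows show no circulation. The curl there is ≈0.

not rotating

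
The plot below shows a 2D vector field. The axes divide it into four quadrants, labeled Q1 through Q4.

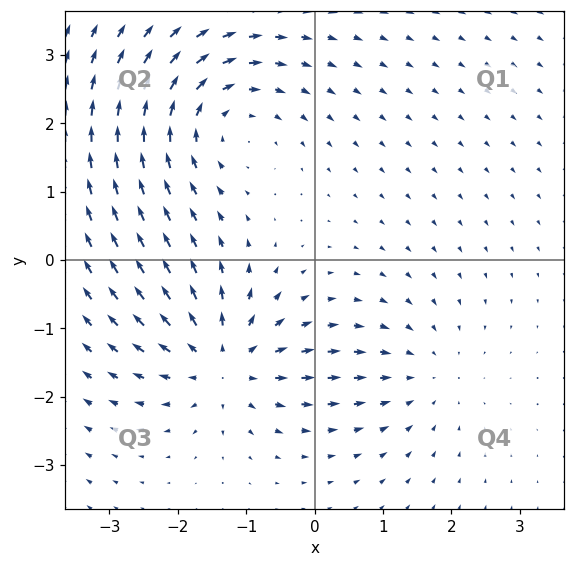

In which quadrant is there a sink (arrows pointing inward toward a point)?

Q4

The sink sits at approximately (1.6, -1.7), which lies in quadrant Q4. The divergence there is about -3, negative as expected for a sink.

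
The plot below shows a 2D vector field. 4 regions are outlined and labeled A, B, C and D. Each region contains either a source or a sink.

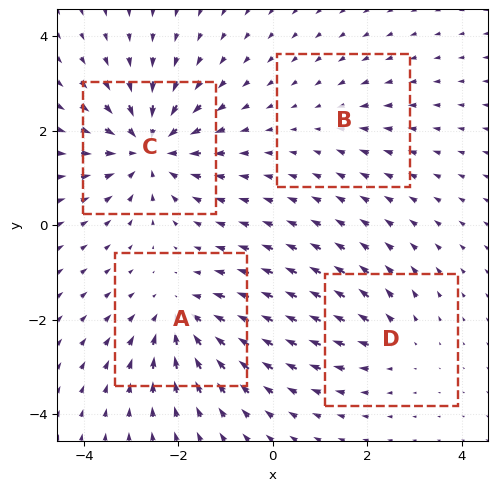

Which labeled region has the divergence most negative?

Divergence at each region's feature centre — A: about -5, B: about -2, C: about -7, D: about +3. Region C is most negative.

C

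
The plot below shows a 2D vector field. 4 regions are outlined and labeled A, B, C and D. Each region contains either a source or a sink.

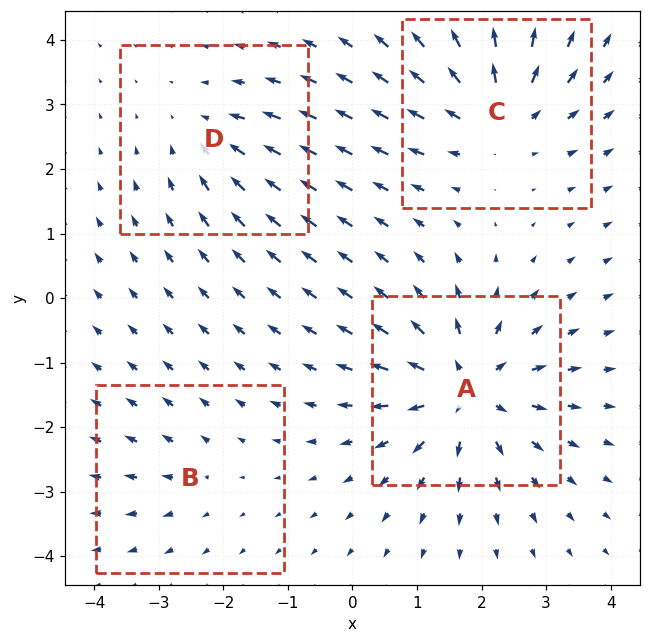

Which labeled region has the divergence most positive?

Divergence at each region's feature centre — A: about +7, B: about +2, C: about +5, D: about -3. Region A is most positive.

A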